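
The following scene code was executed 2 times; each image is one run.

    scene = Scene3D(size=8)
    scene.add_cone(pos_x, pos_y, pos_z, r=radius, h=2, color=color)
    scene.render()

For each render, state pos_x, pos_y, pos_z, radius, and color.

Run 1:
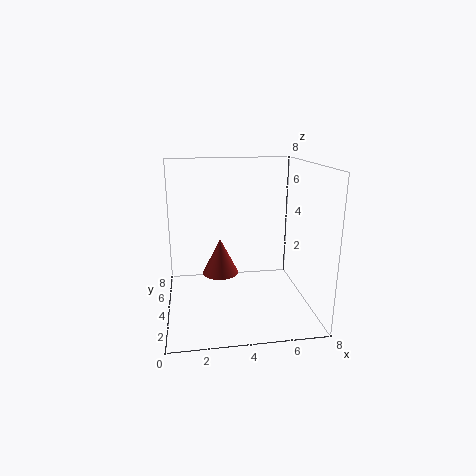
pos_x = 3
pos_y = 4
pos_z = 2
radius = 1
color = 'brown'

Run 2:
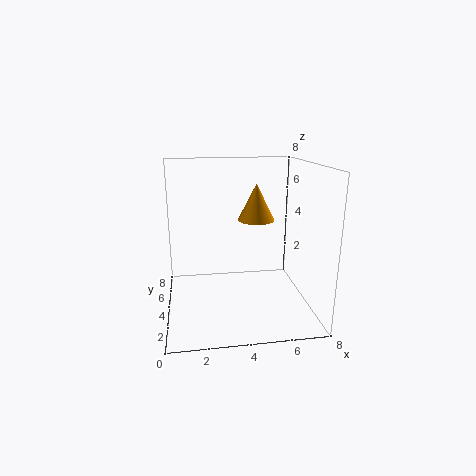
pos_x = 5
pos_y = 4
pos_z = 5
radius = 1
color = 'orange'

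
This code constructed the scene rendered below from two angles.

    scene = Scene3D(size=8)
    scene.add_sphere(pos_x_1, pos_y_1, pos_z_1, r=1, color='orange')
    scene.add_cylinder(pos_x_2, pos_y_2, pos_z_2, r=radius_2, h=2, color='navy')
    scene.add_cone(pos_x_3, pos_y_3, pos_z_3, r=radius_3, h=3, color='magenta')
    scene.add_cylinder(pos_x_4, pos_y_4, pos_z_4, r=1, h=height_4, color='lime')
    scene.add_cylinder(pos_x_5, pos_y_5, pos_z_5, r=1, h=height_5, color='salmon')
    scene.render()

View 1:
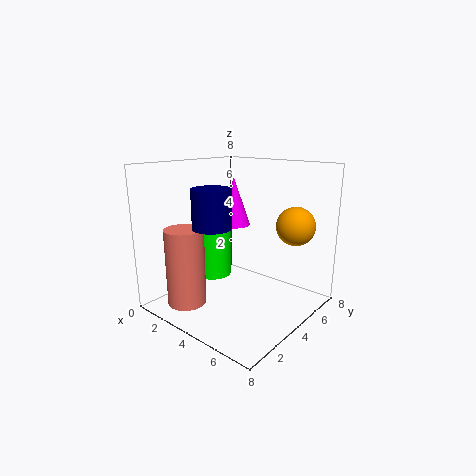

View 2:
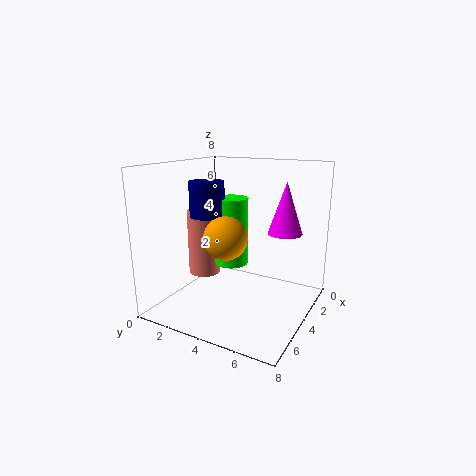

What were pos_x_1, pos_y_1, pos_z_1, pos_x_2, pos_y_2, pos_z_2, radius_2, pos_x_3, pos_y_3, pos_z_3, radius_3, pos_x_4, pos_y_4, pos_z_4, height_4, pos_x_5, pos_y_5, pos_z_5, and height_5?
pos_x_1 = 7, pos_y_1 = 5, pos_z_1 = 5, pos_x_2 = 4, pos_y_2 = 2, pos_z_2 = 5, radius_2 = 1, pos_x_3 = 2, pos_y_3 = 6, pos_z_3 = 4, radius_3 = 1, pos_x_4 = 3, pos_y_4 = 3, pos_z_4 = 2, height_4 = 4, pos_x_5 = 3, pos_y_5 = 1, pos_z_5 = 1, height_5 = 4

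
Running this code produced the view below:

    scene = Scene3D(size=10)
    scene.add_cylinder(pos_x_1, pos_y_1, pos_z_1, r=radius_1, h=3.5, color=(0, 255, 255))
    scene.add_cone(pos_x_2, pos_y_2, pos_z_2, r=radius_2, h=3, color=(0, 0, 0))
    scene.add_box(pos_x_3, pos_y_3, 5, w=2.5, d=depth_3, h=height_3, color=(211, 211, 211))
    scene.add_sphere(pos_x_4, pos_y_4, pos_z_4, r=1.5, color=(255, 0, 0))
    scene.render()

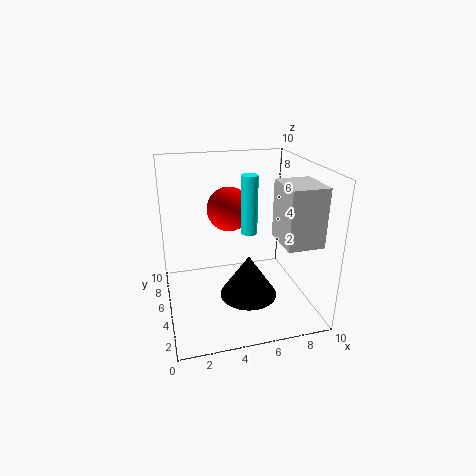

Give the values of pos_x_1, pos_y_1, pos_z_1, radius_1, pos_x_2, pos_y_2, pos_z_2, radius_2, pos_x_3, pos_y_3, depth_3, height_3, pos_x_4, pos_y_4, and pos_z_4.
pos_x_1 = 5
pos_y_1 = 2.5
pos_z_1 = 6.5
radius_1 = 0.5
pos_x_2 = 5.5
pos_y_2 = 4
pos_z_2 = 1
radius_2 = 2
pos_x_3 = 7.5
pos_y_3 = 2
depth_3 = 3
height_3 = 4
pos_x_4 = 4.5
pos_y_4 = 5.5
pos_z_4 = 7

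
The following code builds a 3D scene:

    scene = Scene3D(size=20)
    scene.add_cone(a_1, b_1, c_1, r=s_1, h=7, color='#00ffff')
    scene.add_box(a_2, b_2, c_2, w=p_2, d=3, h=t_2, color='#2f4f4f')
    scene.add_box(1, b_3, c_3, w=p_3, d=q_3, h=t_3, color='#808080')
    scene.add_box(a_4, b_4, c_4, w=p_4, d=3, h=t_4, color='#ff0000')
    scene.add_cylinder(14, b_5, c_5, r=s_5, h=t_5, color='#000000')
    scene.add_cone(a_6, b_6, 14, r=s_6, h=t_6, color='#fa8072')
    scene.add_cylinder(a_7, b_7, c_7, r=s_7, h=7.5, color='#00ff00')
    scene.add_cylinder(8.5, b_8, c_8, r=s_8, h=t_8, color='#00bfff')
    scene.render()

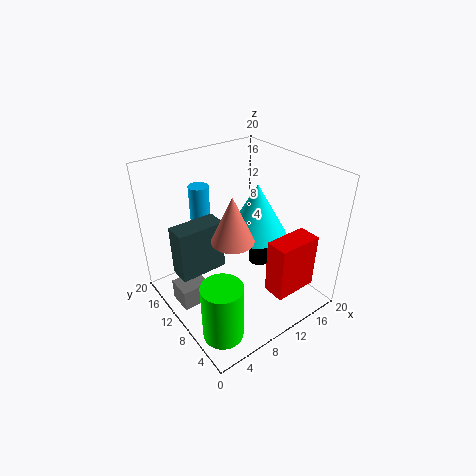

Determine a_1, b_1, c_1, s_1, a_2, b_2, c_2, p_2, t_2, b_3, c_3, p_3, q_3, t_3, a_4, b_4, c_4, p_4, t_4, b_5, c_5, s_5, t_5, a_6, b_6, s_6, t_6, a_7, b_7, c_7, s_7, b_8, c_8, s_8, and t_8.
a_1 = 12, b_1 = 8.5, c_1 = 11, s_1 = 4, a_2 = 1.5, b_2 = 10.5, c_2 = 6, p_2 = 6.5, t_2 = 7, b_3 = 10, c_3 = 1.5, p_3 = 4, q_3 = 3.5, t_3 = 3, a_4 = 10.5, b_4 = 1.5, c_4 = 4.5, p_4 = 6, t_4 = 7.5, b_5 = 10, c_5 = 4.5, s_5 = 1.5, t_5 = 3, a_6 = 5.5, b_6 = 5, s_6 = 2.5, t_6 = 5.5, a_7 = 2.5, b_7 = 3, c_7 = 2.5, s_7 = 2.5, b_8 = 17.5, c_8 = 5.5, s_8 = 1.5, t_8 = 10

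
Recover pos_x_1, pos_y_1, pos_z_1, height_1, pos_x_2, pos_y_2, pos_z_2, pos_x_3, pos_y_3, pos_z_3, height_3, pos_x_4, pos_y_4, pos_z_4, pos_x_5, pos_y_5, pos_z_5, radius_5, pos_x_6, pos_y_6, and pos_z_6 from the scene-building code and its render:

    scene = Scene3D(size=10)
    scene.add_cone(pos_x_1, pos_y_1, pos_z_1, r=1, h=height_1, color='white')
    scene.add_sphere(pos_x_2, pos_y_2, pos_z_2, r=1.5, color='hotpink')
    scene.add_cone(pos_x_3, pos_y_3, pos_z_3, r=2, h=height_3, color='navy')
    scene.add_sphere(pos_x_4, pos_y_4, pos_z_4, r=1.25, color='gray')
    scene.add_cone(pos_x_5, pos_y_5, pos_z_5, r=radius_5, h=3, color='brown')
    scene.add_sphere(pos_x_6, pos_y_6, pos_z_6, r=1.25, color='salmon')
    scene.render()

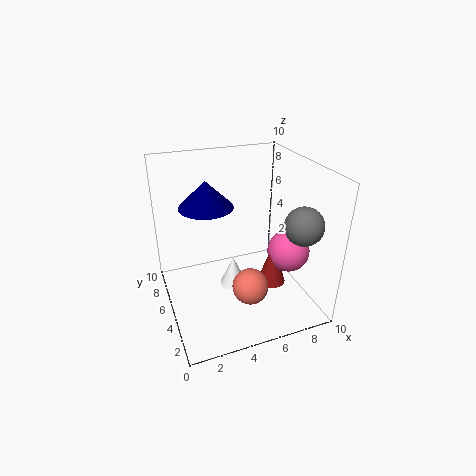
pos_x_1 = 5; pos_y_1 = 6; pos_z_1 = 0.5; height_1 = 2.25; pos_x_2 = 8.5; pos_y_2 = 4; pos_z_2 = 3.75; pos_x_3 = 3.5; pos_y_3 = 7.5; pos_z_3 = 6.5; height_3 = 2; pos_x_4 = 8.25; pos_y_4 = 2; pos_z_4 = 6.75; pos_x_5 = 7.25; pos_y_5 = 4; pos_z_5 = 1.5; radius_5 = 1; pos_x_6 = 5.25; pos_y_6 = 3.25; pos_z_6 = 2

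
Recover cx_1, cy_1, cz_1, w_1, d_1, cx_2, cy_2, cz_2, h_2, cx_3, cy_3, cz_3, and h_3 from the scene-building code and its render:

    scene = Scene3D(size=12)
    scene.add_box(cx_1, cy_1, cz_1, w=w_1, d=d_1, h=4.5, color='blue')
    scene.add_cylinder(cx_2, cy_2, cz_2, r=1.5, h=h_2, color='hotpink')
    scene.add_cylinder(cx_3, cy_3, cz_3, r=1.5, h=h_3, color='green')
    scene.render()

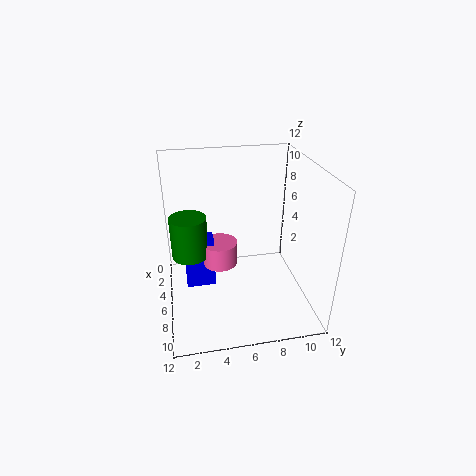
cx_1 = 4.5; cy_1 = 1.5; cz_1 = 1.5; w_1 = 1.5; d_1 = 2.5; cx_2 = 5.5; cy_2 = 4.5; cz_2 = 3.5; h_2 = 2; cx_3 = 5.5; cy_3 = 2; cz_3 = 4.5; h_3 = 3.5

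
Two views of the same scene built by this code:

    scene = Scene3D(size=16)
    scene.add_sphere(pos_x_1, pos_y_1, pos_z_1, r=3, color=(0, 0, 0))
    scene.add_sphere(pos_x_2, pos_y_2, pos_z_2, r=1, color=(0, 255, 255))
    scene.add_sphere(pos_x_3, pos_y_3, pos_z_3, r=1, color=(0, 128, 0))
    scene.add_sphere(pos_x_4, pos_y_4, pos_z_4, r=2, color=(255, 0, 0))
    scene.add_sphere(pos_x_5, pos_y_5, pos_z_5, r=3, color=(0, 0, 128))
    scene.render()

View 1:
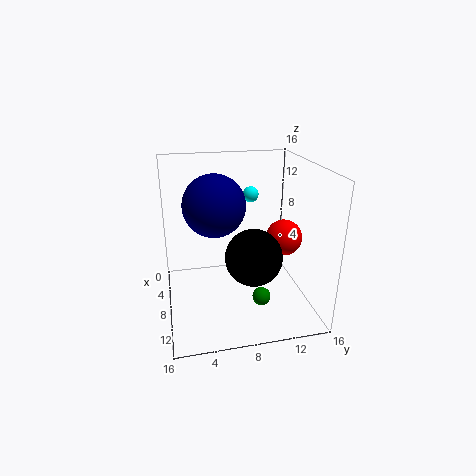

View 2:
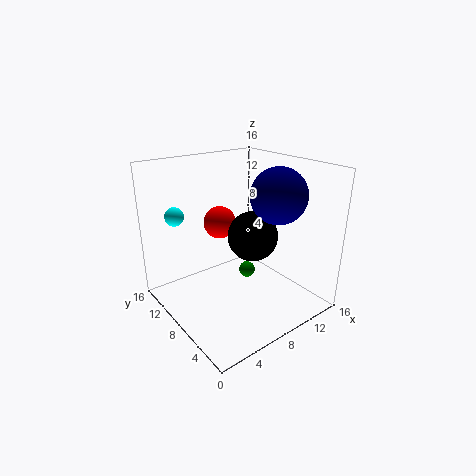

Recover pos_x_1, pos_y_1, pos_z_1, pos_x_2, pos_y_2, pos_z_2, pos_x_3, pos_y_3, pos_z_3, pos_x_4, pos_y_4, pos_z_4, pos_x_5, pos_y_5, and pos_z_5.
pos_x_1 = 11; pos_y_1 = 9; pos_z_1 = 7; pos_x_2 = 2; pos_y_2 = 11; pos_z_2 = 11; pos_x_3 = 11; pos_y_3 = 10; pos_z_3 = 2; pos_x_4 = 9; pos_y_4 = 13; pos_z_4 = 8; pos_x_5 = 11; pos_y_5 = 5; pos_z_5 = 13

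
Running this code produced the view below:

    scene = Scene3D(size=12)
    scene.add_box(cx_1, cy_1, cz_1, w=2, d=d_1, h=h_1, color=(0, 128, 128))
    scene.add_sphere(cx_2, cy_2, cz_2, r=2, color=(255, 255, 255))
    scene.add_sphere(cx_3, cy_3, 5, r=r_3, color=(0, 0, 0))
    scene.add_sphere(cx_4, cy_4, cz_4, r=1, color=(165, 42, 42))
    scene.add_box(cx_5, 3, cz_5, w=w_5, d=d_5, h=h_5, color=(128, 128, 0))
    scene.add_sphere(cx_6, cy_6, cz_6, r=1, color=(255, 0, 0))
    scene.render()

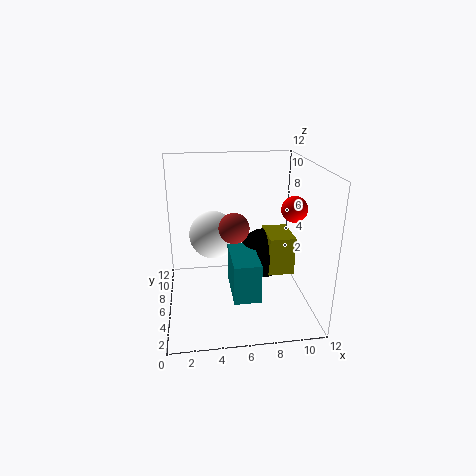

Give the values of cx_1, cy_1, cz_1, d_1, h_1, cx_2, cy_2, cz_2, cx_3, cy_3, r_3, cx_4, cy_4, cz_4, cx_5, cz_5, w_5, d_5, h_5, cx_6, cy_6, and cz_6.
cx_1 = 5; cy_1 = 1; cz_1 = 3; d_1 = 4; h_1 = 3; cx_2 = 4; cy_2 = 7; cz_2 = 6; cx_3 = 8; cy_3 = 5; r_3 = 2; cx_4 = 5; cy_4 = 1; cz_4 = 9; cx_5 = 8; cz_5 = 4; w_5 = 2; d_5 = 3; h_5 = 3; cx_6 = 10; cy_6 = 4; cz_6 = 9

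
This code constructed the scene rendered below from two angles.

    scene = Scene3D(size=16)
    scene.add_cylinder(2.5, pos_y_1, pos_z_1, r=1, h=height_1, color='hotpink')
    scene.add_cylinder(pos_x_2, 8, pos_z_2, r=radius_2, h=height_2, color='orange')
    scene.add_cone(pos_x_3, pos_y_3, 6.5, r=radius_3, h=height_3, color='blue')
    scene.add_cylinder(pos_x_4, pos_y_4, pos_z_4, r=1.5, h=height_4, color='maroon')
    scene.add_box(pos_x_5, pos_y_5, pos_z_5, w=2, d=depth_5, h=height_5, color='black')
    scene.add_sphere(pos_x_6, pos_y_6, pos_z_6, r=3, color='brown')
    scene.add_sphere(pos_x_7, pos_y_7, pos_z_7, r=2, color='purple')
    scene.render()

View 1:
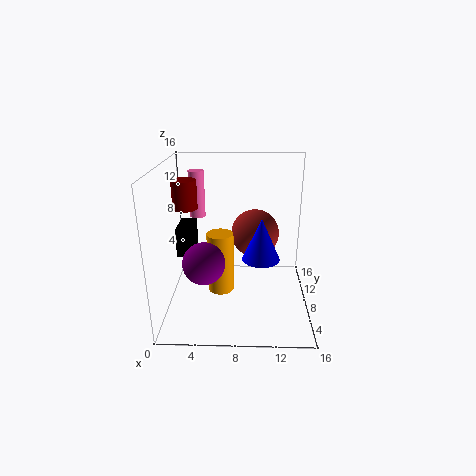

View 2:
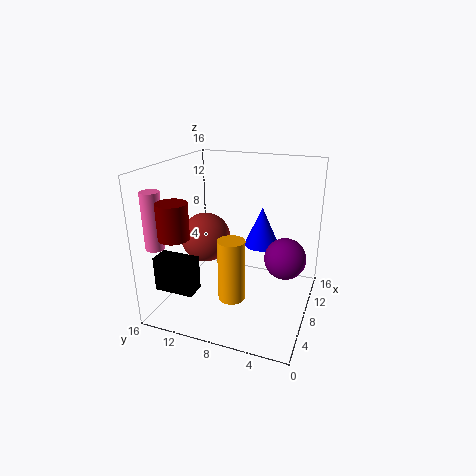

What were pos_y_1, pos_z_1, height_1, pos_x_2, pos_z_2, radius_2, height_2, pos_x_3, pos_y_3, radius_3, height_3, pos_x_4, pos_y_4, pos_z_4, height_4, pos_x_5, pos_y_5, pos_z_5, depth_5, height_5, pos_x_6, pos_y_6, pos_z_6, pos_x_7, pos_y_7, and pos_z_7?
pos_y_1 = 15; pos_z_1 = 8; height_1 = 6; pos_x_2 = 6; pos_z_2 = 1.5; radius_2 = 1.5; height_2 = 7; pos_x_3 = 10.5; pos_y_3 = 6; radius_3 = 2; height_3 = 4.5; pos_x_4 = 1.5; pos_y_4 = 12; pos_z_4 = 10; height_4 = 3.5; pos_x_5 = 0.5; pos_y_5 = 10; pos_z_5 = 4.5; depth_5 = 4; height_5 = 3.5; pos_x_6 = 10; pos_y_6 = 13; pos_z_6 = 6.5; pos_x_7 = 5; pos_y_7 = 2; pos_z_7 = 8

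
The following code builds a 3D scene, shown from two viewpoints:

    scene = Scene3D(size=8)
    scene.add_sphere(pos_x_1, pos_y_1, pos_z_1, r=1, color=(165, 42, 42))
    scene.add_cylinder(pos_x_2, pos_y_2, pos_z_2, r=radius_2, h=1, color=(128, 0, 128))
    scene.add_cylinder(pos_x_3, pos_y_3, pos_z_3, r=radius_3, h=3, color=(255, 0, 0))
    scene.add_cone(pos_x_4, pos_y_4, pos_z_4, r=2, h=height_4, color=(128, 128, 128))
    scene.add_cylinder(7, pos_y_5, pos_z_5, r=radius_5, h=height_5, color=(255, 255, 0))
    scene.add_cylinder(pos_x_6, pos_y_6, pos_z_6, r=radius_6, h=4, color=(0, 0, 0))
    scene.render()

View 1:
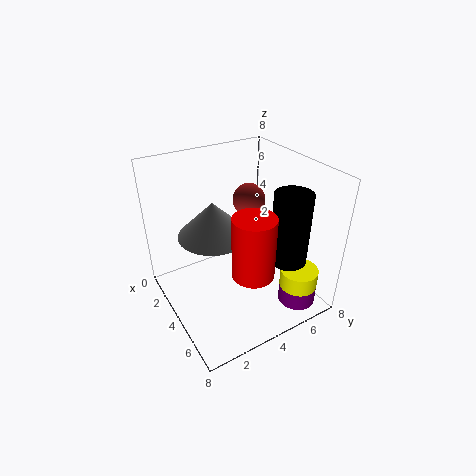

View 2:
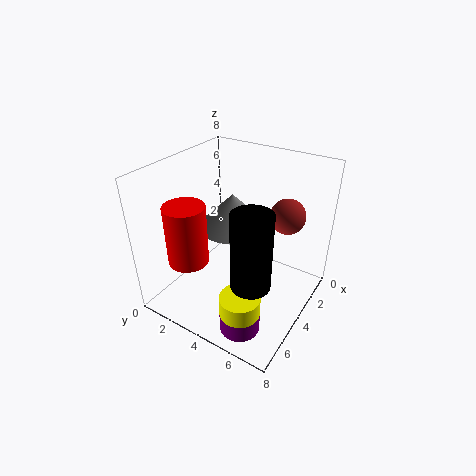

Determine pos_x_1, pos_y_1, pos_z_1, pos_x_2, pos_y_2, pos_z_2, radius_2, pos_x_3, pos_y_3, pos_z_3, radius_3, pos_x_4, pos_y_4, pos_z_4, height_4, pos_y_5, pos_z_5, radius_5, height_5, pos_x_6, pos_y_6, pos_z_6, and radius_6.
pos_x_1 = 2, pos_y_1 = 6, pos_z_1 = 5, pos_x_2 = 7, pos_y_2 = 6, pos_z_2 = 1, radius_2 = 1, pos_x_3 = 7, pos_y_3 = 3, pos_z_3 = 4, radius_3 = 1, pos_x_4 = 3, pos_y_4 = 3, pos_z_4 = 4, height_4 = 2, pos_y_5 = 6, pos_z_5 = 2, radius_5 = 1, height_5 = 1, pos_x_6 = 6, pos_y_6 = 6, pos_z_6 = 3, radius_6 = 1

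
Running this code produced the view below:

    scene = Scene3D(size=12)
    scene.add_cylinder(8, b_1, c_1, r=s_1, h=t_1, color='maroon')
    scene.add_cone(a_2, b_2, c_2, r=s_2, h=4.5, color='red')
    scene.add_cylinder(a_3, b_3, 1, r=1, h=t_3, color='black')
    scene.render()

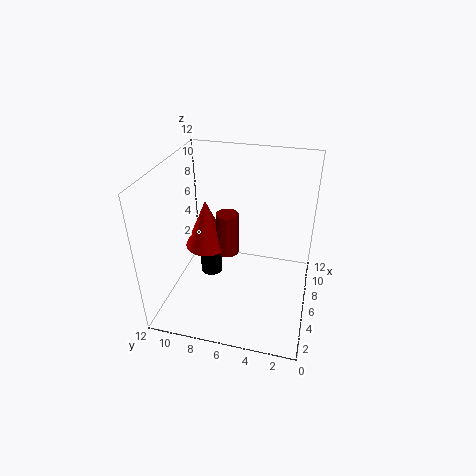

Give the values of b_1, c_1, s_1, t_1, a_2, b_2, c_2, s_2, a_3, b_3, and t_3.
b_1 = 7.5
c_1 = 3
s_1 = 1
t_1 = 4
a_2 = 8
b_2 = 9.5
c_2 = 3.5
s_2 = 2
a_3 = 7.5
b_3 = 9
t_3 = 3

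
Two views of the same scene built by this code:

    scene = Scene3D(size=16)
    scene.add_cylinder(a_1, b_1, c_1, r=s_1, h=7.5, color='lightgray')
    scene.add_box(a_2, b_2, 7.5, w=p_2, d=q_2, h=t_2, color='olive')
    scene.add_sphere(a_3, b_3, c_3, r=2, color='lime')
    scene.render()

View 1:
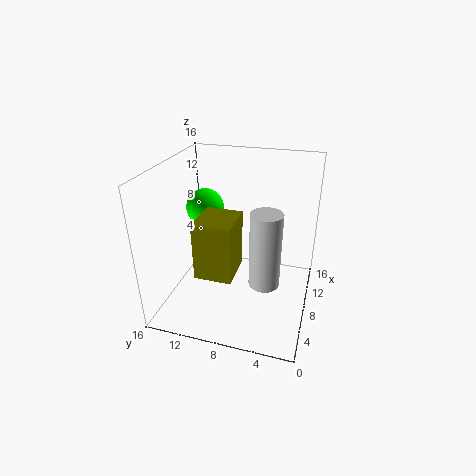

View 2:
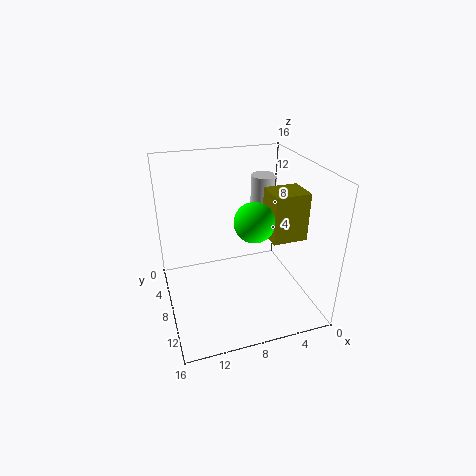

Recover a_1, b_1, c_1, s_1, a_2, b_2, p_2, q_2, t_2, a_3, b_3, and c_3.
a_1 = 3.5, b_1 = 4, c_1 = 6, s_1 = 1.5, a_2 = 0.5, b_2 = 6.5, p_2 = 4, q_2 = 3.5, t_2 = 5.5, a_3 = 7.5, b_3 = 11.5, c_3 = 11.5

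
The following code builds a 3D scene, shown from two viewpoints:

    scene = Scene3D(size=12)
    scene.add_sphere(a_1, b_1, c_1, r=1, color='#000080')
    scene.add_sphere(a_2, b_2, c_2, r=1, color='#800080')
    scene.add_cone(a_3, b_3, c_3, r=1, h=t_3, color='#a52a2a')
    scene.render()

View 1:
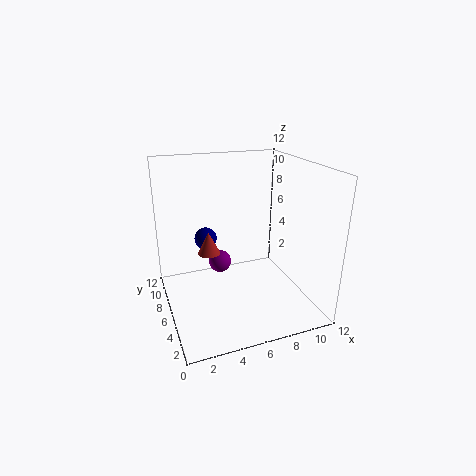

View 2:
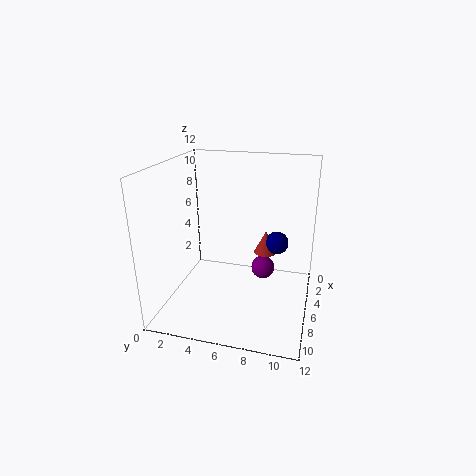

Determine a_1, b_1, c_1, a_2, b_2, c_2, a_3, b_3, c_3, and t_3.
a_1 = 4; b_1 = 9; c_1 = 5; a_2 = 5; b_2 = 8; c_2 = 3; a_3 = 4; b_3 = 8; c_3 = 4; t_3 = 2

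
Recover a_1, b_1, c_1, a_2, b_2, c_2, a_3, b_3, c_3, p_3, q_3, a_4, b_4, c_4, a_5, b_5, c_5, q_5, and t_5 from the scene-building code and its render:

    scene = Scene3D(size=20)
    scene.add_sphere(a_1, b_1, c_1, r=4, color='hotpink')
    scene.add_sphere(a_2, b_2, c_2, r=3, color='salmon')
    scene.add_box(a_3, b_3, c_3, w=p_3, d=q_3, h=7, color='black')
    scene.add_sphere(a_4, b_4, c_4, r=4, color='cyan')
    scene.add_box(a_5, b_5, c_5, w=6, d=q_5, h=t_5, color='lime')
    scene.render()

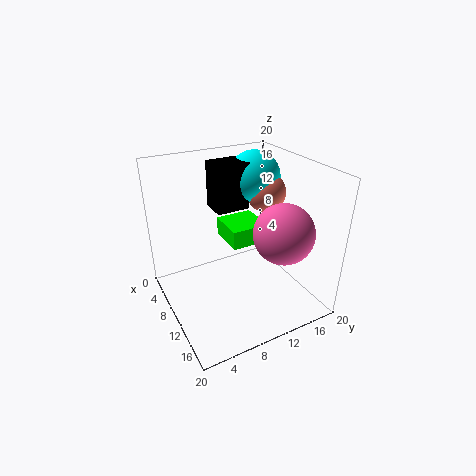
a_1 = 15
b_1 = 14
c_1 = 12
a_2 = 6
b_2 = 17
c_2 = 14
a_3 = 2
b_3 = 9
c_3 = 12
p_3 = 4
q_3 = 5
a_4 = 4
b_4 = 16
c_4 = 16
a_5 = 1
b_5 = 11
c_5 = 6
q_5 = 6
t_5 = 3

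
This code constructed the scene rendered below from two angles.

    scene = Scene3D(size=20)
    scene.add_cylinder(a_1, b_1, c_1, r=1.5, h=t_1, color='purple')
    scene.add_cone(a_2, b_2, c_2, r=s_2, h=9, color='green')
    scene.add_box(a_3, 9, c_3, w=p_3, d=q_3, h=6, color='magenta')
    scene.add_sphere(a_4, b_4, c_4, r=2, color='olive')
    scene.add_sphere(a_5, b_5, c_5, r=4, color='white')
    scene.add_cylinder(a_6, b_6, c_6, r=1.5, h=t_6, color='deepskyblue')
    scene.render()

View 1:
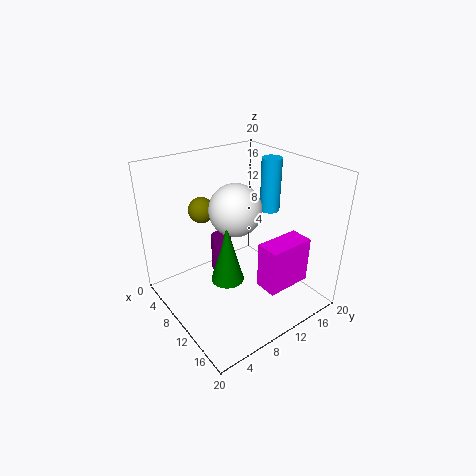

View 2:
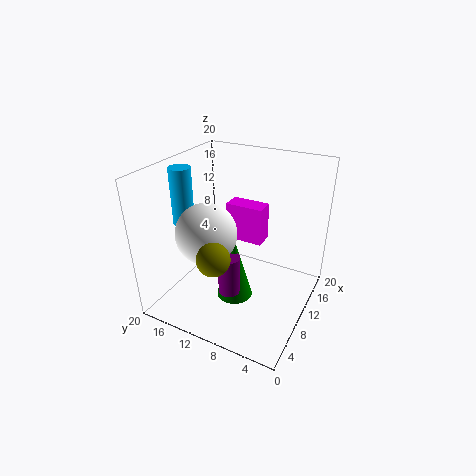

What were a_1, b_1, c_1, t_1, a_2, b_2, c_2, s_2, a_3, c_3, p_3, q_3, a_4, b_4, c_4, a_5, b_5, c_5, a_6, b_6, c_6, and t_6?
a_1 = 6.5; b_1 = 9.5; c_1 = 3.5; t_1 = 5.5; a_2 = 8; b_2 = 9.5; c_2 = 2; s_2 = 2.5; a_3 = 15.5; c_3 = 6; p_3 = 3; q_3 = 6; a_4 = 2; b_4 = 9; c_4 = 11.5; a_5 = 6; b_5 = 12.5; c_5 = 12; a_6 = 8; b_6 = 17.5; c_6 = 11.5; t_6 = 8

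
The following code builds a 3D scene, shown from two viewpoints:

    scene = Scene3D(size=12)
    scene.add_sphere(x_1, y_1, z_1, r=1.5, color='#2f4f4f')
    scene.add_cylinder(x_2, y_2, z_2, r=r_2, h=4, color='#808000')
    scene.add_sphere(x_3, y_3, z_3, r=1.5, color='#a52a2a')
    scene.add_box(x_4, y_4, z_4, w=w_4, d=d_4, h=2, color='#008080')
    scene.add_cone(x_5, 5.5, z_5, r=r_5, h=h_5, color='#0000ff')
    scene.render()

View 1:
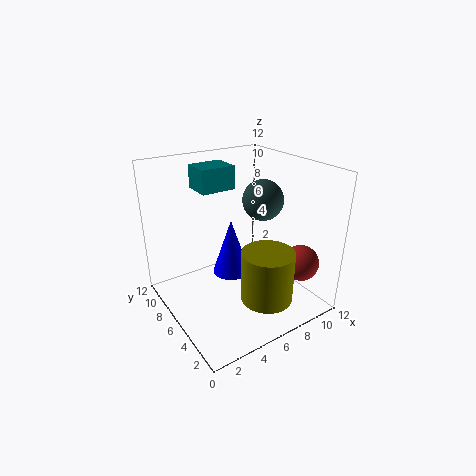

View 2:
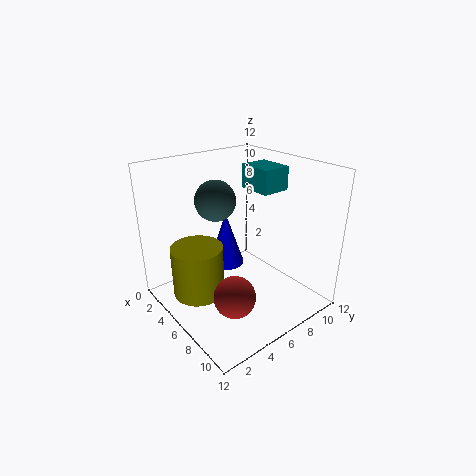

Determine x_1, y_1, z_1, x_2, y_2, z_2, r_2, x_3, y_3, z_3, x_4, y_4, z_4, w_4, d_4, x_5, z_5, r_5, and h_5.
x_1 = 6.5; y_1 = 3.5; z_1 = 10; x_2 = 6; y_2 = 2; z_2 = 2.5; r_2 = 2; x_3 = 10; y_3 = 2.5; z_3 = 4; x_4 = 4; y_4 = 8; z_4 = 9.5; w_4 = 3; d_4 = 2.5; x_5 = 5; z_5 = 3.5; r_5 = 1.5; h_5 = 4.5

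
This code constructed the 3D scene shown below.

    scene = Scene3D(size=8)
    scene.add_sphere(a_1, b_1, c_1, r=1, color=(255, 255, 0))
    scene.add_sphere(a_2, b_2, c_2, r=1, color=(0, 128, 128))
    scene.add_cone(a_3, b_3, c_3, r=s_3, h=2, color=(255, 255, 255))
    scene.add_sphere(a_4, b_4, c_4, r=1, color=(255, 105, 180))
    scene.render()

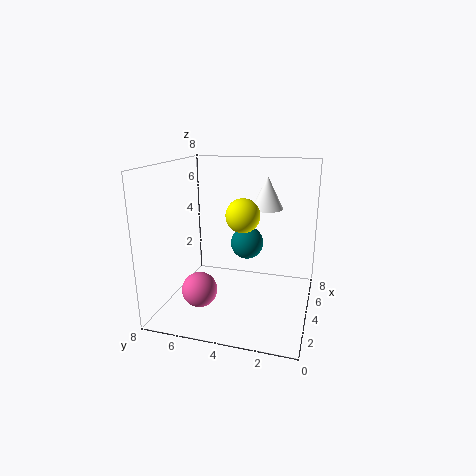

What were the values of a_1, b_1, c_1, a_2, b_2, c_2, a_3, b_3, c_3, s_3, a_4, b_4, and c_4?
a_1 = 5; b_1 = 4; c_1 = 5; a_2 = 6; b_2 = 4; c_2 = 3; a_3 = 7; b_3 = 3; c_3 = 5; s_3 = 1; a_4 = 3; b_4 = 6; c_4 = 1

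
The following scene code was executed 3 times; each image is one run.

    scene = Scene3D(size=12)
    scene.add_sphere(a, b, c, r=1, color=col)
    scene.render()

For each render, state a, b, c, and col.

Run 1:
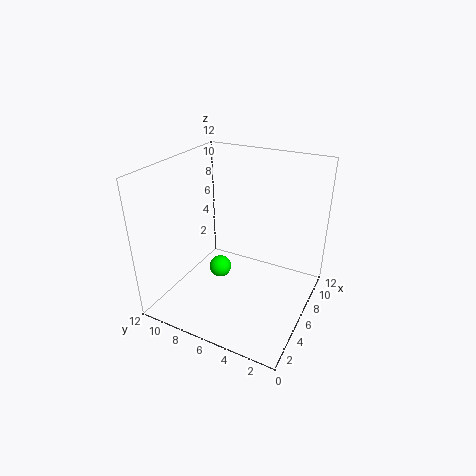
a = 6.75, b = 8.25, c = 2, col = 'lime'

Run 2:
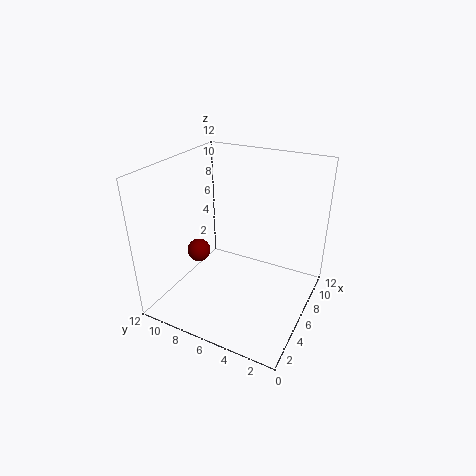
a = 5.25, b = 9.5, c = 4.25, col = 'maroon'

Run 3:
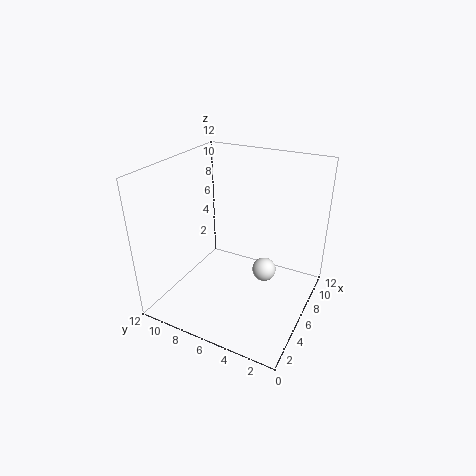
a = 6.5, b = 3.75, c = 3.25, col = 'white'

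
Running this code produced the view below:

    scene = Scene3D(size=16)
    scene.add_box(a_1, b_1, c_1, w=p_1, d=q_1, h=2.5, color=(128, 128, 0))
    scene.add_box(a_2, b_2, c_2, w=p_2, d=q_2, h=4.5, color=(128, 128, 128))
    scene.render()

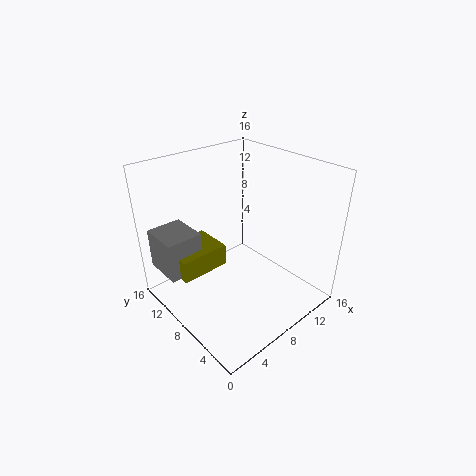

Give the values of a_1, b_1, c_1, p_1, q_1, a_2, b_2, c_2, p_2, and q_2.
a_1 = 1.5, b_1 = 9, c_1 = 4.5, p_1 = 5.5, q_1 = 4.5, a_2 = 0.5, b_2 = 10, c_2 = 4.5, p_2 = 4, q_2 = 4.5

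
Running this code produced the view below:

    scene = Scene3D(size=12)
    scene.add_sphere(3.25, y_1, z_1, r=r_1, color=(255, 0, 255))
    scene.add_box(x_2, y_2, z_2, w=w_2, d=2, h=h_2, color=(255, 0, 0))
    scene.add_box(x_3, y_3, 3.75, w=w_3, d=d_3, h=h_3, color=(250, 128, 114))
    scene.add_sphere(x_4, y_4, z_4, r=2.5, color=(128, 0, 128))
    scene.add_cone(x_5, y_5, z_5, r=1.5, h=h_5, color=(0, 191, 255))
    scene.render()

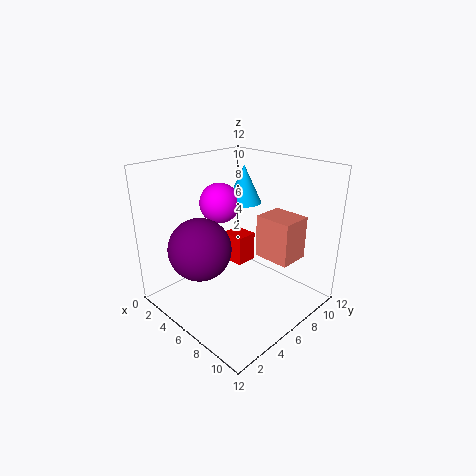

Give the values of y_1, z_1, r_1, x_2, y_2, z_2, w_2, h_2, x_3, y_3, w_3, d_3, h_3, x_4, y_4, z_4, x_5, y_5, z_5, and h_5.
y_1 = 6.5; z_1 = 8.25; r_1 = 1.75; x_2 = 2.25; y_2 = 7.75; z_2 = 2; w_2 = 2.25; h_2 = 2.75; x_3 = 6.25; y_3 = 8; w_3 = 3.25; d_3 = 2.75; h_3 = 3.75; x_4 = 5; y_4 = 2.75; z_4 = 5.75; x_5 = 4.5; y_5 = 8.25; z_5 = 8.25; h_5 = 3.25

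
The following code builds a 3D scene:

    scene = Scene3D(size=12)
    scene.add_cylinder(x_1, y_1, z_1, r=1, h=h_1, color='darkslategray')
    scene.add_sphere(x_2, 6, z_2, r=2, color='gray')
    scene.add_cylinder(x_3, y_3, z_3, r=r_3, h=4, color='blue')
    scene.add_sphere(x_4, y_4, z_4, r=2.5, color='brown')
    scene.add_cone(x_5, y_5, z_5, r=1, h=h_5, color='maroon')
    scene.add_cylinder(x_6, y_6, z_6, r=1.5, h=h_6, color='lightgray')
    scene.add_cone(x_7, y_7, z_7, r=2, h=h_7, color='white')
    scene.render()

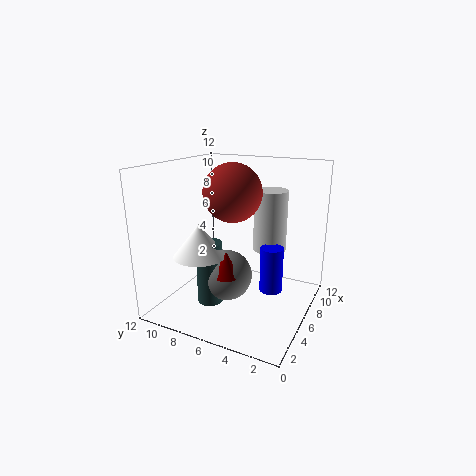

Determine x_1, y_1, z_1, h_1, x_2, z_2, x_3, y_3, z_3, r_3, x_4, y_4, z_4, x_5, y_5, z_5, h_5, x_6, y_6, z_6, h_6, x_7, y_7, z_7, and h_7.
x_1 = 3
y_1 = 7
z_1 = 1.5
h_1 = 5
x_2 = 4
z_2 = 3.5
x_3 = 7.5
y_3 = 3.5
z_3 = 1
r_3 = 1
x_4 = 7
y_4 = 7
z_4 = 9.5
x_5 = 3
y_5 = 5.5
z_5 = 4
h_5 = 2
x_6 = 9.5
y_6 = 4.5
z_6 = 4
h_6 = 5.5
x_7 = 2.5
y_7 = 7.5
z_7 = 5.5
h_7 = 2.5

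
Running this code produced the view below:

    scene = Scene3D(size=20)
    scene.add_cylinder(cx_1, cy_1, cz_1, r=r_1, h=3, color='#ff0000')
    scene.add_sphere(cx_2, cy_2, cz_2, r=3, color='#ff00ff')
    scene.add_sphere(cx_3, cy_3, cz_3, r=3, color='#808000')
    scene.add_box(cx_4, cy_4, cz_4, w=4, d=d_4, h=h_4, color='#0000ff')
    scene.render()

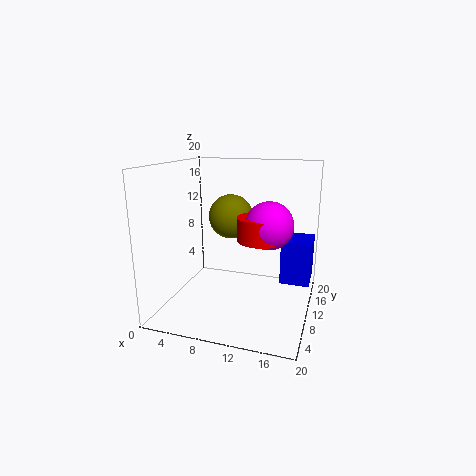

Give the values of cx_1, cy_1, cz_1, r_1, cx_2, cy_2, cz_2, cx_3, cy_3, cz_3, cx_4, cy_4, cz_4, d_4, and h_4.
cx_1 = 14, cy_1 = 7, cz_1 = 11, r_1 = 3, cx_2 = 15, cy_2 = 7, cz_2 = 13, cx_3 = 9, cy_3 = 10, cz_3 = 13, cx_4 = 16, cy_4 = 10, cz_4 = 4, d_4 = 5, h_4 = 6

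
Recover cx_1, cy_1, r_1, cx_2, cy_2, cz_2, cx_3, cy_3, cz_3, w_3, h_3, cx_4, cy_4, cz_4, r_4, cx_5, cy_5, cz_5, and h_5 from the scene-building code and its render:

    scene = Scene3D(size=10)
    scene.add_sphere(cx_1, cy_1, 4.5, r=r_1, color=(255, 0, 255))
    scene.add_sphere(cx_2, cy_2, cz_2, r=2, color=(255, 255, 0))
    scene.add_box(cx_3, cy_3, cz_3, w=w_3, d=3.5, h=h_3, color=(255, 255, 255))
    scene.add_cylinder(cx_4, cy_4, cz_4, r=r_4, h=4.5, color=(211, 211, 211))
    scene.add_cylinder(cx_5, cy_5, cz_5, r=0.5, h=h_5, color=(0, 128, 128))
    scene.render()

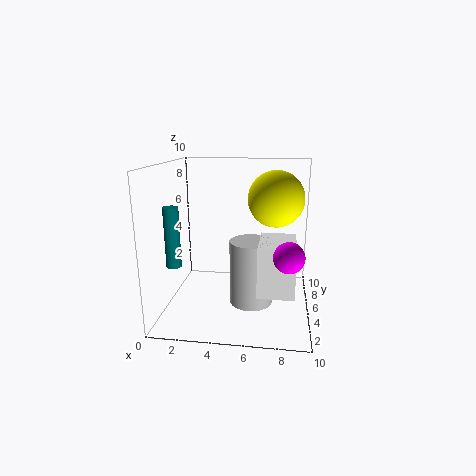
cx_1 = 8.5; cy_1 = 3; r_1 = 1; cx_2 = 7.5; cy_2 = 6.5; cz_2 = 7.5; cx_3 = 6.5; cy_3 = 3; cz_3 = 1.5; w_3 = 2.5; h_3 = 3.5; cx_4 = 6; cy_4 = 4.5; cz_4 = 0.5; r_4 = 1.5; cx_5 = 1; cy_5 = 3; cz_5 = 3.5; h_5 = 4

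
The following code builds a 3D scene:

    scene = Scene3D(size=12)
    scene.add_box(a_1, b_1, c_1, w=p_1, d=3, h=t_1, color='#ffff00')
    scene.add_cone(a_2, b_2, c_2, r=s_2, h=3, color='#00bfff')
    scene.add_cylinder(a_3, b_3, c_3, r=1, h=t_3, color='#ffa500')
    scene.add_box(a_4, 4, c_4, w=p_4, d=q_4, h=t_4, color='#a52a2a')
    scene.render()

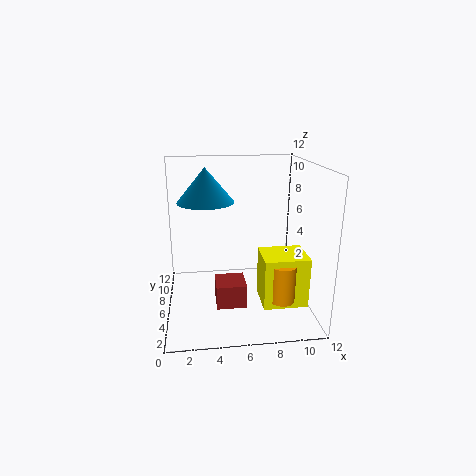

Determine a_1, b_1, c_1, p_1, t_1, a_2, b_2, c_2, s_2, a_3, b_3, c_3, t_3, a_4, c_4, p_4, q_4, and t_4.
a_1 = 7.5; b_1 = 2; c_1 = 1.5; p_1 = 3.5; t_1 = 4; a_2 = 3.5; b_2 = 8.5; c_2 = 8.5; s_2 = 2.5; a_3 = 9; b_3 = 2.5; c_3 = 2; t_3 = 3; a_4 = 4; c_4 = 0.5; p_4 = 2.5; q_4 = 2.5; t_4 = 2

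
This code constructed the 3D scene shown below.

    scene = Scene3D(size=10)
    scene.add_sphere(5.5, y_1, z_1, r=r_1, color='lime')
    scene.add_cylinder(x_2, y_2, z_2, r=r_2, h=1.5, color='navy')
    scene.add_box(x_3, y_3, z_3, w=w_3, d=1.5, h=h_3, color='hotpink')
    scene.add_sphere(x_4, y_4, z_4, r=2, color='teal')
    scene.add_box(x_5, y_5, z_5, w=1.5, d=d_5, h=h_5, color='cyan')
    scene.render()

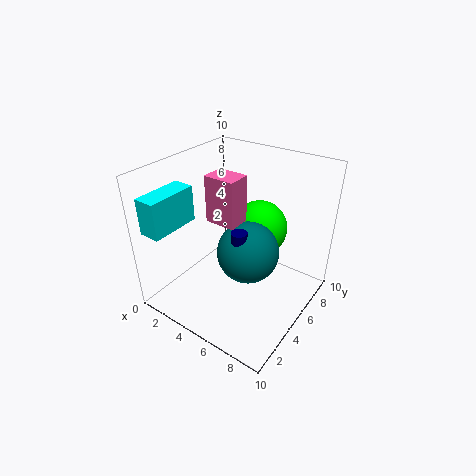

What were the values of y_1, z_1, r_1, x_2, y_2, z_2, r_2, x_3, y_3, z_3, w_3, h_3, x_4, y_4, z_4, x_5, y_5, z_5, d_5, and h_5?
y_1 = 7
z_1 = 5
r_1 = 2
x_2 = 6.5
y_2 = 3
z_2 = 5.5
r_2 = 0.5
x_3 = 4
y_3 = 3
z_3 = 7
w_3 = 2
h_3 = 3
x_4 = 6.5
y_4 = 4
z_4 = 5
x_5 = 0.5
y_5 = 0.5
z_5 = 6
d_5 = 3.5
h_5 = 2.5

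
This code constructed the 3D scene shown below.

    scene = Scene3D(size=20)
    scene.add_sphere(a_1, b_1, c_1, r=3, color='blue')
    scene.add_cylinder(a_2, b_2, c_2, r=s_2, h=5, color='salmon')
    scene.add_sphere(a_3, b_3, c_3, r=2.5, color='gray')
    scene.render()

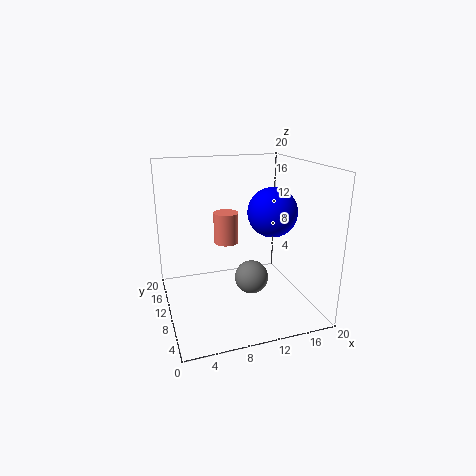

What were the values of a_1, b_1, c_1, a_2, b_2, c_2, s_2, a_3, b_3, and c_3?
a_1 = 12.5, b_1 = 4.5, c_1 = 15, a_2 = 10.5, b_2 = 17.5, c_2 = 6.5, s_2 = 2, a_3 = 12.5, b_3 = 11, c_3 = 3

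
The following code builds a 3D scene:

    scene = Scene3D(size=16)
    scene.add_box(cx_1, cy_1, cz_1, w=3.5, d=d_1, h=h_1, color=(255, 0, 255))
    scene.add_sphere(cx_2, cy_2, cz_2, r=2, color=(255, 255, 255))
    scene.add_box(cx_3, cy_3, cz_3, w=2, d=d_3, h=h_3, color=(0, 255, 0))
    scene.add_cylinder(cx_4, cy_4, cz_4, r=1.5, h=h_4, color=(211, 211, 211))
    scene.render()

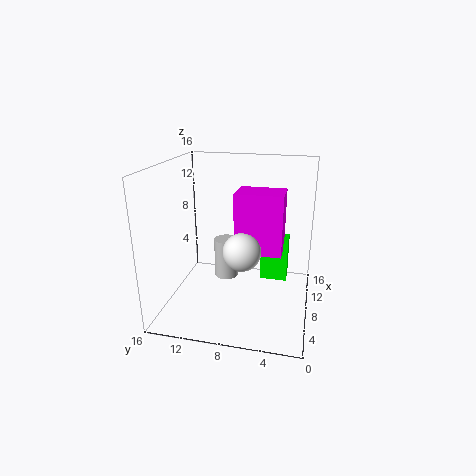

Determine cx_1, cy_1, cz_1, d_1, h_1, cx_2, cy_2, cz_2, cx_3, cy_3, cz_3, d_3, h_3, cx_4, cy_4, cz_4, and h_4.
cx_1 = 6
cy_1 = 3
cz_1 = 7
d_1 = 5
h_1 = 6.5
cx_2 = 5.5
cy_2 = 7
cz_2 = 7.5
cx_3 = 8.5
cy_3 = 2.5
cz_3 = 3
d_3 = 3
h_3 = 5
cx_4 = 12
cy_4 = 10.5
cz_4 = 1
h_4 = 5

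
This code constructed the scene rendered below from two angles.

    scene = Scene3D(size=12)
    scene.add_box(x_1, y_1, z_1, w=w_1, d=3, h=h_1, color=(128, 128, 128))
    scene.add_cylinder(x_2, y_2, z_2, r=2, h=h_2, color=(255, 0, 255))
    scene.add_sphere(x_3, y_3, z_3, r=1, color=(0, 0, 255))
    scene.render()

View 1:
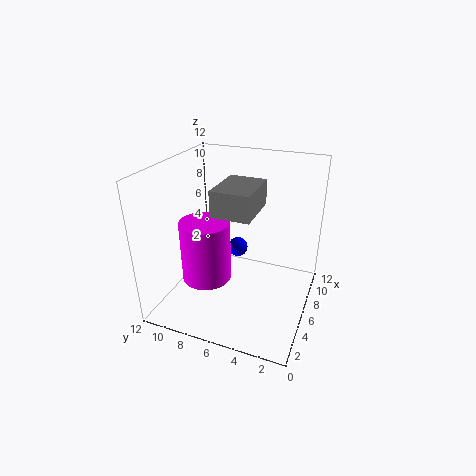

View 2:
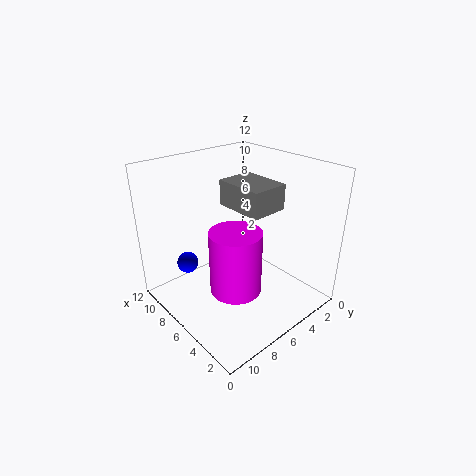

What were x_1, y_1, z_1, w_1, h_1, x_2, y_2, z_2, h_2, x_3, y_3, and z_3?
x_1 = 3
y_1 = 4
z_1 = 9
w_1 = 4
h_1 = 2
x_2 = 4
y_2 = 8
z_2 = 3
h_2 = 5
x_3 = 11
y_3 = 8
z_3 = 2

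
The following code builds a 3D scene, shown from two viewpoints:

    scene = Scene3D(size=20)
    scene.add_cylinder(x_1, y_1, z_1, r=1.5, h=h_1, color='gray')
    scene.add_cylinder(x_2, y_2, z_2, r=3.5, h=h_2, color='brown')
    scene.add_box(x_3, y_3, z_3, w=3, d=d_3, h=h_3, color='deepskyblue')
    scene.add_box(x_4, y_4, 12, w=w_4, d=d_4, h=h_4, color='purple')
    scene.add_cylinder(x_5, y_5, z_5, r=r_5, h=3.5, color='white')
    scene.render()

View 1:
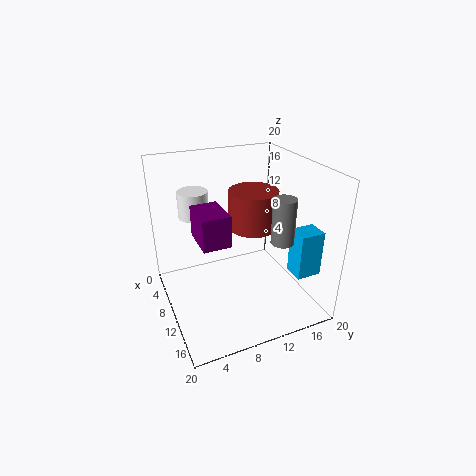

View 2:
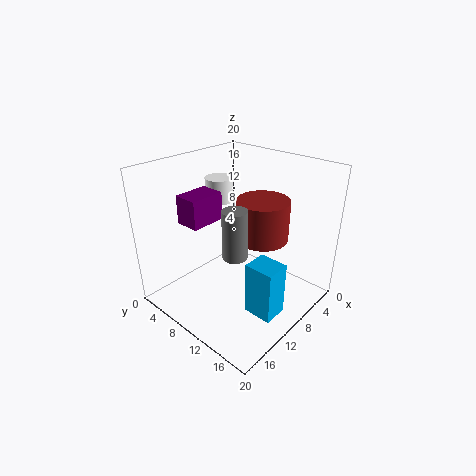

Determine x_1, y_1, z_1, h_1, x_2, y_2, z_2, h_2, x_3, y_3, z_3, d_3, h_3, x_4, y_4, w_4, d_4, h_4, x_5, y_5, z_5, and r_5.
x_1 = 15, y_1 = 14, z_1 = 11, h_1 = 6, x_2 = 8.5, y_2 = 13, z_2 = 10.5, h_2 = 5.5, x_3 = 13, y_3 = 16.5, z_3 = 5, d_3 = 3.5, h_3 = 6.5, x_4 = 10, y_4 = 3.5, w_4 = 5, d_4 = 3.5, h_4 = 4, x_5 = 8, y_5 = 4.5, z_5 = 13.5, r_5 = 2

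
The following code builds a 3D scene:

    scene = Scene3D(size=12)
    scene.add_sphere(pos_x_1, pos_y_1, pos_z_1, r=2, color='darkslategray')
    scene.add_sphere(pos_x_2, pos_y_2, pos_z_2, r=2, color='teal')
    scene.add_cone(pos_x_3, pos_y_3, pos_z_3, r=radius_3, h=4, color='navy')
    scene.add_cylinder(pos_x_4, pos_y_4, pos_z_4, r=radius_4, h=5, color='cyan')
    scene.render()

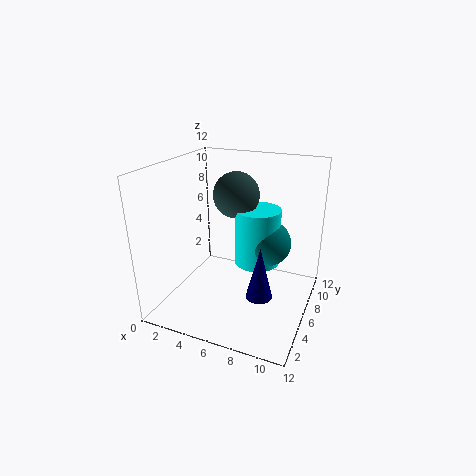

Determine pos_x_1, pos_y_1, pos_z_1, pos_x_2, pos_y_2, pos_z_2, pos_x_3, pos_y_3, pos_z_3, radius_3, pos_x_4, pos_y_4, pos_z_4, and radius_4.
pos_x_1 = 5
pos_y_1 = 8
pos_z_1 = 9
pos_x_2 = 8
pos_y_2 = 8
pos_z_2 = 5
pos_x_3 = 9
pos_y_3 = 3
pos_z_3 = 3
radius_3 = 1
pos_x_4 = 7
pos_y_4 = 8
pos_z_4 = 3
radius_4 = 2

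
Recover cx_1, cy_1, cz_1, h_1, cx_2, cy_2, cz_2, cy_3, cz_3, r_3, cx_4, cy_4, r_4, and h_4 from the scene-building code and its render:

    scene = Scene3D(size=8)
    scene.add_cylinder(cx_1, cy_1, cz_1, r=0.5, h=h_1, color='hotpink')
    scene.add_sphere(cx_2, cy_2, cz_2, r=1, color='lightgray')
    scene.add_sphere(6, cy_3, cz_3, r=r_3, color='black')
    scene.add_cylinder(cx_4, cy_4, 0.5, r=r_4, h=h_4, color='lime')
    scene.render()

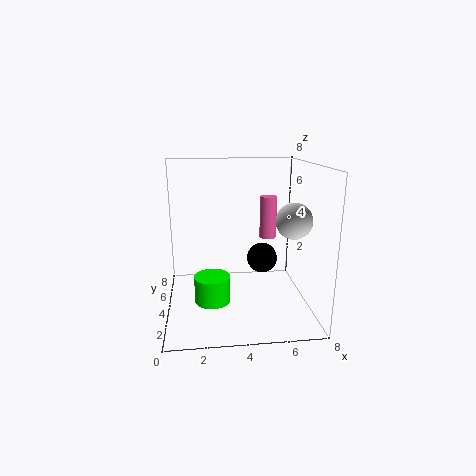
cx_1 = 6, cy_1 = 5.5, cz_1 = 3.5, h_1 = 2.5, cx_2 = 7, cy_2 = 3.5, cz_2 = 5, cy_3 = 7, cz_3 = 1.5, r_3 = 1, cx_4 = 2.5, cy_4 = 3.5, r_4 = 1, h_4 = 1.5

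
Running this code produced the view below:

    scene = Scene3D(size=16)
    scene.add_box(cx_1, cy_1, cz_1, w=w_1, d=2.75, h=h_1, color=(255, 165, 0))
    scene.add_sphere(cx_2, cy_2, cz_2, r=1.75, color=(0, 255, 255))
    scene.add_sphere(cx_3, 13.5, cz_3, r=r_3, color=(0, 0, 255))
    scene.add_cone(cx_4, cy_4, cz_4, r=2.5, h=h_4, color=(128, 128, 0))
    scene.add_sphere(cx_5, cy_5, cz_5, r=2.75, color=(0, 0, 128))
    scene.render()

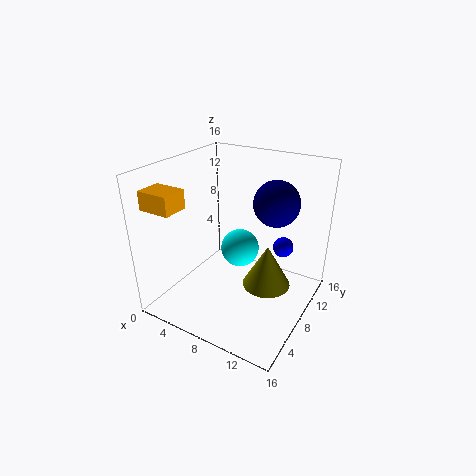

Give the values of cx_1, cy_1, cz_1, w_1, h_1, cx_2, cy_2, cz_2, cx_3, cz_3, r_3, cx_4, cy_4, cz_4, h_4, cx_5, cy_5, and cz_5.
cx_1 = 0.75, cy_1 = 1.25, cz_1 = 12.25, w_1 = 3.5, h_1 = 2, cx_2 = 10.75, cy_2 = 3.75, cz_2 = 9.75, cx_3 = 11.25, cz_3 = 5, r_3 = 1.25, cx_4 = 12.25, cy_4 = 6.75, cz_4 = 4.25, h_4 = 4.5, cx_5 = 10.25, cy_5 = 13, cz_5 = 10.75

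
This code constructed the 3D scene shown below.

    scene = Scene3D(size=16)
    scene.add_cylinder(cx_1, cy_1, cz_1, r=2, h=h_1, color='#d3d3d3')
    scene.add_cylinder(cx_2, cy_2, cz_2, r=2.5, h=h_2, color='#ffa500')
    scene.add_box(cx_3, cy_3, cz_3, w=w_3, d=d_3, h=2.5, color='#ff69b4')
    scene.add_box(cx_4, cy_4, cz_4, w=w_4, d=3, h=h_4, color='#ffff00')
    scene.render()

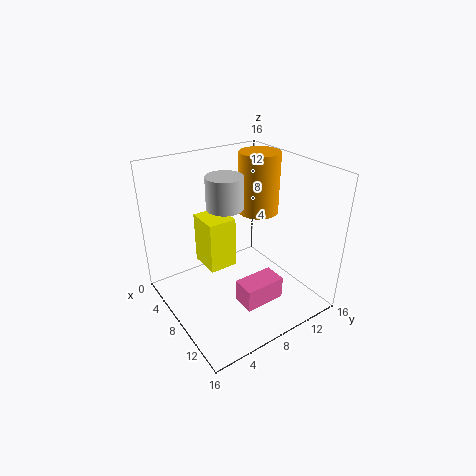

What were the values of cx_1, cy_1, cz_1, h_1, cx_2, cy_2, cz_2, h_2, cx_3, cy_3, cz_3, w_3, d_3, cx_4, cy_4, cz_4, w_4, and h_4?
cx_1 = 7; cy_1 = 7; cz_1 = 11.5; h_1 = 3.5; cx_2 = 4.5; cy_2 = 13.5; cz_2 = 8.5; h_2 = 7.5; cx_3 = 10.5; cy_3 = 6; cz_3 = 2; w_3 = 2.5; d_3 = 4.5; cx_4 = 5.5; cy_4 = 4; cz_4 = 5.5; w_4 = 3.5; h_4 = 5.5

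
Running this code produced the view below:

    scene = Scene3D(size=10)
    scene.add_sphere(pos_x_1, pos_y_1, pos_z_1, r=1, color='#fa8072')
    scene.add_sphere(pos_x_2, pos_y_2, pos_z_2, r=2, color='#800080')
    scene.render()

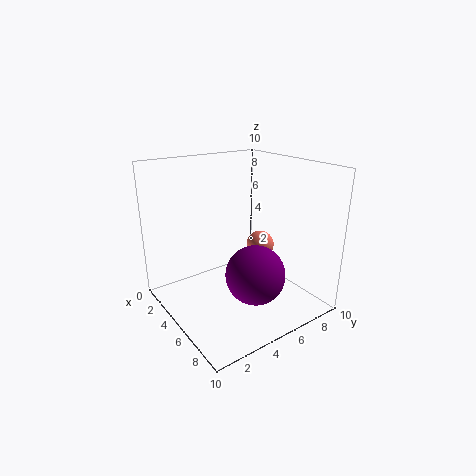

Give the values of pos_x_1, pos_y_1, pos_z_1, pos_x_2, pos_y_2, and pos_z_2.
pos_x_1 = 5
pos_y_1 = 7
pos_z_1 = 4
pos_x_2 = 7
pos_y_2 = 5
pos_z_2 = 3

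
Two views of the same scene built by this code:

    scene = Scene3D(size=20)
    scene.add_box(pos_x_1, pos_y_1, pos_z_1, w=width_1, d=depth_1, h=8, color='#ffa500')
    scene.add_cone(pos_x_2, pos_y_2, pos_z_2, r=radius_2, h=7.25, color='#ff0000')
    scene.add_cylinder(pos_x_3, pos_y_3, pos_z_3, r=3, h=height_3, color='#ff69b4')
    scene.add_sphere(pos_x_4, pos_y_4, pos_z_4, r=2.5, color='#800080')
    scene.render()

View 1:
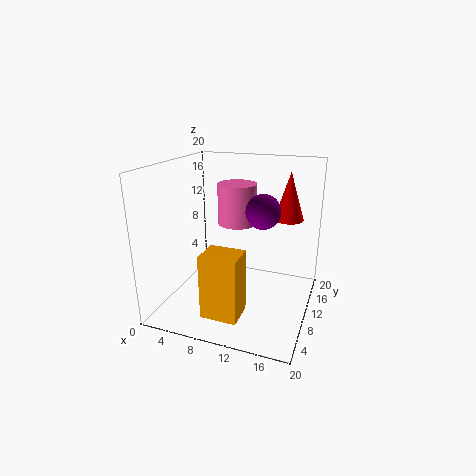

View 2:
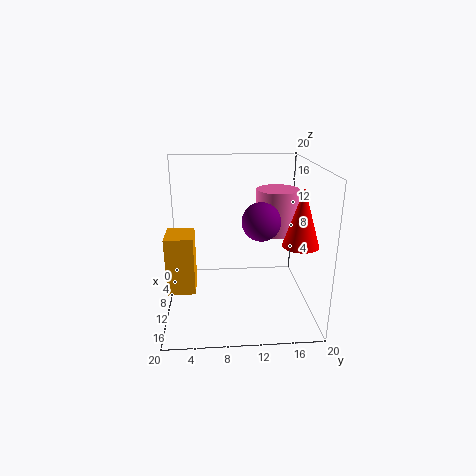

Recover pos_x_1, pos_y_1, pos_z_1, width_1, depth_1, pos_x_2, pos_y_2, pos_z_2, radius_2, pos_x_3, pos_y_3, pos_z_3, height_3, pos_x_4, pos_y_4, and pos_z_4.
pos_x_1 = 8.75, pos_y_1 = 0.25, pos_z_1 = 3.25, width_1 = 4.5, depth_1 = 3.75, pos_x_2 = 15.5, pos_y_2 = 17.25, pos_z_2 = 11, radius_2 = 2.25, pos_x_3 = 7.75, pos_y_3 = 15.75, pos_z_3 = 10, height_3 = 6.25, pos_x_4 = 12.75, pos_y_4 = 12.75, pos_z_4 = 13.25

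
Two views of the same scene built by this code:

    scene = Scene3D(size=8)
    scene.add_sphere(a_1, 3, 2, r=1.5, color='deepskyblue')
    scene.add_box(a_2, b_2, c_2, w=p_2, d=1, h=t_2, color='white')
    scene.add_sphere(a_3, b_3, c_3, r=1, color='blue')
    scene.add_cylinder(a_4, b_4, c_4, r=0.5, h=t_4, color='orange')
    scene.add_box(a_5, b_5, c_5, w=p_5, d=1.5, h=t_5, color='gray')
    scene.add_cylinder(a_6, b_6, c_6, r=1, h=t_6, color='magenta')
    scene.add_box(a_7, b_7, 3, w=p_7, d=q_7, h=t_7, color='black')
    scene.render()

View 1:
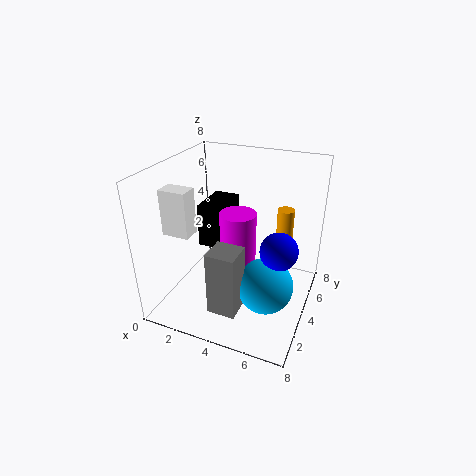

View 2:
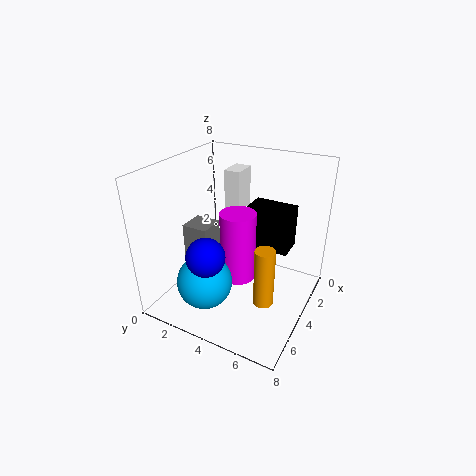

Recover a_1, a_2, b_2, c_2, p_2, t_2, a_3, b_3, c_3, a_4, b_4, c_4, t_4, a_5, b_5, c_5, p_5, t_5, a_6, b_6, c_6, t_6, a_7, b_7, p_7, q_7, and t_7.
a_1 = 6
a_2 = 0.5
b_2 = 2
c_2 = 4.5
p_2 = 1.5
t_2 = 2.5
a_3 = 6.5
b_3 = 3.5
c_3 = 4
a_4 = 6
b_4 = 6.5
c_4 = 2
t_4 = 3
a_5 = 3.5
b_5 = 1
c_5 = 1
p_5 = 1.5
t_5 = 3.5
a_6 = 4
b_6 = 4
c_6 = 1.5
t_6 = 4
a_7 = 1.5
b_7 = 4
p_7 = 1.5
q_7 = 2.5
t_7 = 2.5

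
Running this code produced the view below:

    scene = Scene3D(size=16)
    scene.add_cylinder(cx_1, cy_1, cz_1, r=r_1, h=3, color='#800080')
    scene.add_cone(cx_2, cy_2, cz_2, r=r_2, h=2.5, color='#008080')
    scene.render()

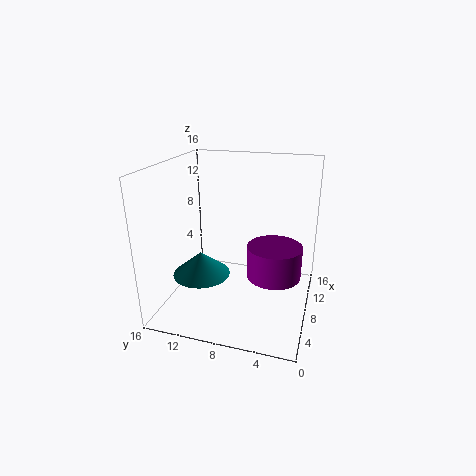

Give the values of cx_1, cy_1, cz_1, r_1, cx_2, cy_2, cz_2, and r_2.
cx_1 = 3
cy_1 = 3
cz_1 = 7
r_1 = 2.5
cx_2 = 4.5
cy_2 = 11
cz_2 = 5
r_2 = 3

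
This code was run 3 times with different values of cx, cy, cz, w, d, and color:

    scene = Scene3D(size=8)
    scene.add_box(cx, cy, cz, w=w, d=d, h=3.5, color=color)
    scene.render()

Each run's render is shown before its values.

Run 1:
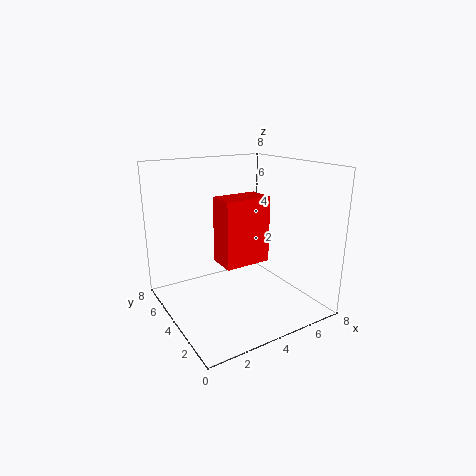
cx = 2.5
cy = 2.5
cz = 3
w = 2.5
d = 1.5
color = 'red'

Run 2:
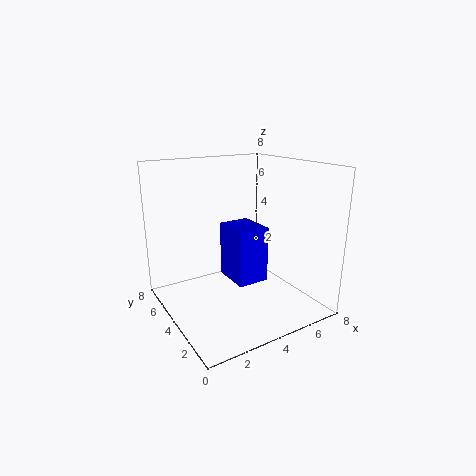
cx = 4.5
cy = 4.5
cz = 0.5
w = 2
d = 2.5
color = 'blue'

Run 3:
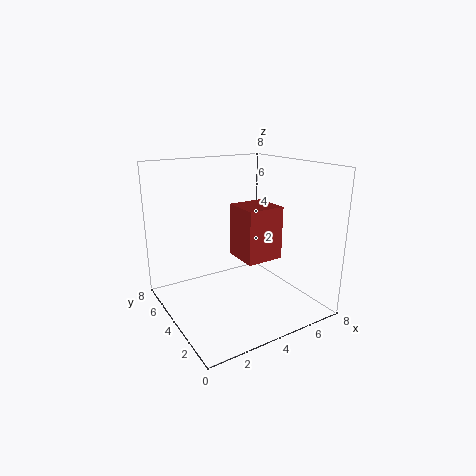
cx = 5.5
cy = 5
cz = 1.5
w = 2.5
d = 2.5
color = 'brown'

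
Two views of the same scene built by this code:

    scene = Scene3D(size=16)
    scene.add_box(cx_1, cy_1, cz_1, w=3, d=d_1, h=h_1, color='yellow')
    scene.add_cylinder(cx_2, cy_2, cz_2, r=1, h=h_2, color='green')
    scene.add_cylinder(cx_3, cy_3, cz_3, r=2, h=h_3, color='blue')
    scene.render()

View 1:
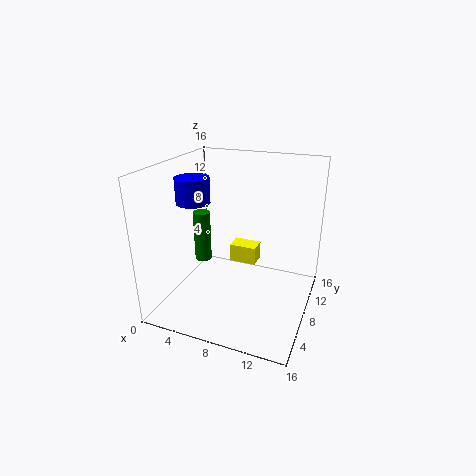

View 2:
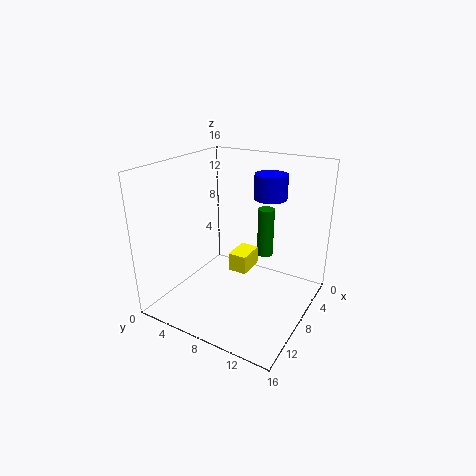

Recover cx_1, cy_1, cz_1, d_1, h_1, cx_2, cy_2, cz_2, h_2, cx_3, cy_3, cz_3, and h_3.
cx_1 = 7
cy_1 = 8
cz_1 = 5
d_1 = 2
h_1 = 2
cx_2 = 3
cy_2 = 9
cz_2 = 4
h_2 = 6
cx_3 = 2
cy_3 = 9
cz_3 = 11
h_3 = 3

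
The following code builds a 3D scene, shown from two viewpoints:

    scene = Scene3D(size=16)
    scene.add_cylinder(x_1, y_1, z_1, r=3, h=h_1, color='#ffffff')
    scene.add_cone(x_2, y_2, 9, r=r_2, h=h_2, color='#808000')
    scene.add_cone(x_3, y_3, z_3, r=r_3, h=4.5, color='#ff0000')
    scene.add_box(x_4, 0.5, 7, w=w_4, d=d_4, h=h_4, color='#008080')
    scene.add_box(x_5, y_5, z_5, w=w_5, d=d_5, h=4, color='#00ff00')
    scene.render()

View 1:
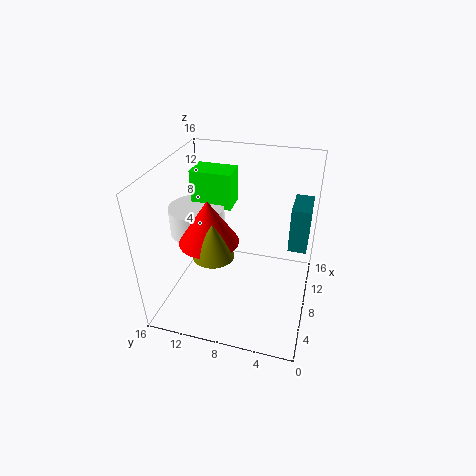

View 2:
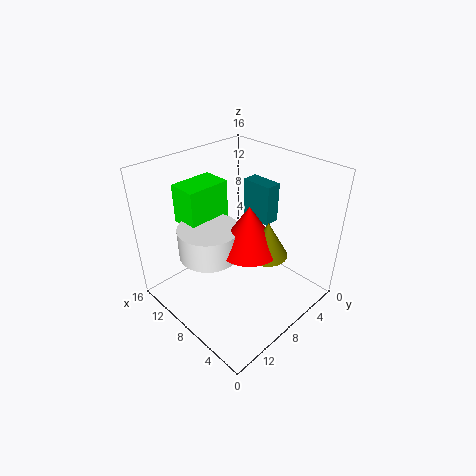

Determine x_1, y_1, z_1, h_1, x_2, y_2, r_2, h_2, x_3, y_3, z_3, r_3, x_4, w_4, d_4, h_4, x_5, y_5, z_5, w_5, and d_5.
x_1 = 7.5; y_1 = 12.5; z_1 = 8.5; h_1 = 3; x_2 = 3; y_2 = 9; r_2 = 2; h_2 = 3.5; x_3 = 4.5; y_3 = 10; z_3 = 9.5; r_3 = 3; x_4 = 8.5; w_4 = 4; d_4 = 2; h_4 = 5; x_5 = 8.5; y_5 = 9; z_5 = 11; w_5 = 3; d_5 = 4.5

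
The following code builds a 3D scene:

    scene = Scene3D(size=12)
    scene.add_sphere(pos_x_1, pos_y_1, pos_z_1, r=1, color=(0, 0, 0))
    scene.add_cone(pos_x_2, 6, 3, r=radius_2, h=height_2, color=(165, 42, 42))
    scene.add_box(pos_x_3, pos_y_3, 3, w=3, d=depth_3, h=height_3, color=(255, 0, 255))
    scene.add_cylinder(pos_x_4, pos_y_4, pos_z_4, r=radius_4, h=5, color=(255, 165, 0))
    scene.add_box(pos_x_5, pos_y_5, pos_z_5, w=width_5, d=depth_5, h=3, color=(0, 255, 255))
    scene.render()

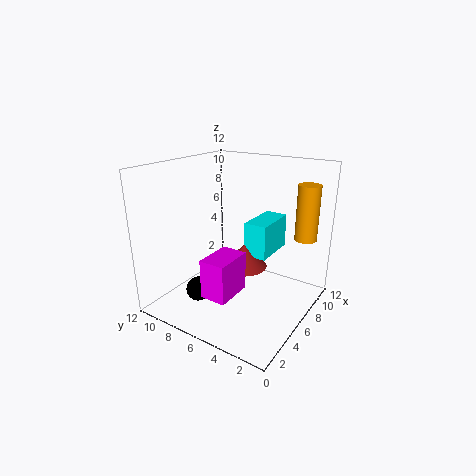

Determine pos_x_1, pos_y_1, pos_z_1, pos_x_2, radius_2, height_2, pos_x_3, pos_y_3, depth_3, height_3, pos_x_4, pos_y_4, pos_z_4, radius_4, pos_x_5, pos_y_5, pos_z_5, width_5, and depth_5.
pos_x_1 = 3
pos_y_1 = 8
pos_z_1 = 2
pos_x_2 = 7
radius_2 = 2
height_2 = 2
pos_x_3 = 1
pos_y_3 = 4
depth_3 = 2
height_3 = 3
pos_x_4 = 11
pos_y_4 = 2
pos_z_4 = 5
radius_4 = 1
pos_x_5 = 7
pos_y_5 = 4
pos_z_5 = 4
width_5 = 4
depth_5 = 2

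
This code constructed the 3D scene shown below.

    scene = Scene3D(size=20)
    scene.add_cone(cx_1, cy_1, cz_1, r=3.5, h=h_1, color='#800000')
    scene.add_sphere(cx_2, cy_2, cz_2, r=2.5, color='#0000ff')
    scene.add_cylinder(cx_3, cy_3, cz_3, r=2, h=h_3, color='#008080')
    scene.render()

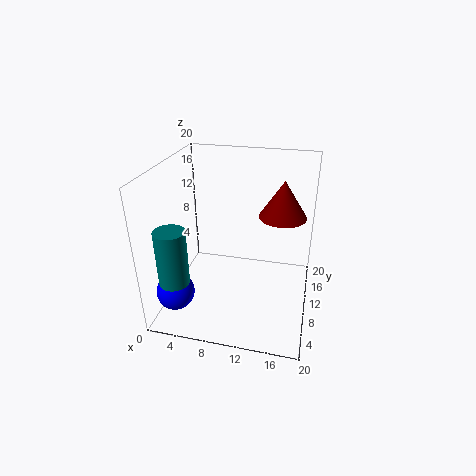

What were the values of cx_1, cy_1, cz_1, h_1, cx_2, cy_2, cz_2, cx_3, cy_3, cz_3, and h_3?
cx_1 = 15.5; cy_1 = 15; cz_1 = 11.5; h_1 = 5.5; cx_2 = 3; cy_2 = 3.5; cz_2 = 4.5; cx_3 = 3; cy_3 = 3.5; cz_3 = 4; h_3 = 9.5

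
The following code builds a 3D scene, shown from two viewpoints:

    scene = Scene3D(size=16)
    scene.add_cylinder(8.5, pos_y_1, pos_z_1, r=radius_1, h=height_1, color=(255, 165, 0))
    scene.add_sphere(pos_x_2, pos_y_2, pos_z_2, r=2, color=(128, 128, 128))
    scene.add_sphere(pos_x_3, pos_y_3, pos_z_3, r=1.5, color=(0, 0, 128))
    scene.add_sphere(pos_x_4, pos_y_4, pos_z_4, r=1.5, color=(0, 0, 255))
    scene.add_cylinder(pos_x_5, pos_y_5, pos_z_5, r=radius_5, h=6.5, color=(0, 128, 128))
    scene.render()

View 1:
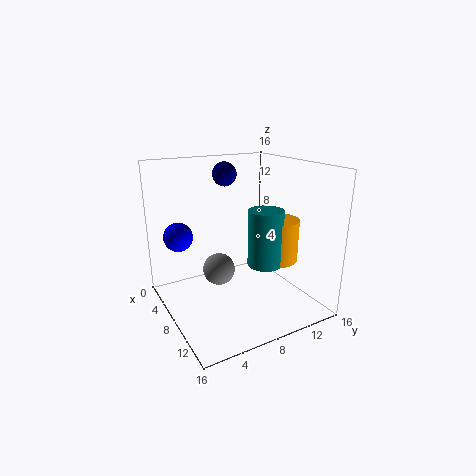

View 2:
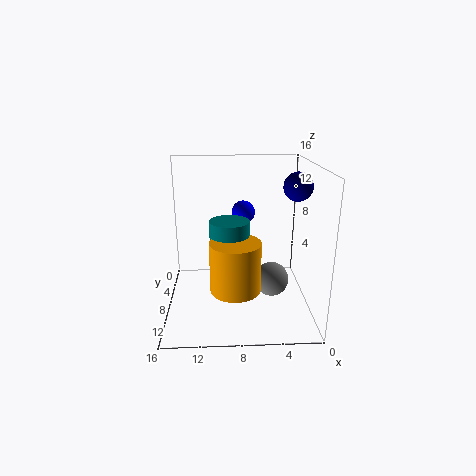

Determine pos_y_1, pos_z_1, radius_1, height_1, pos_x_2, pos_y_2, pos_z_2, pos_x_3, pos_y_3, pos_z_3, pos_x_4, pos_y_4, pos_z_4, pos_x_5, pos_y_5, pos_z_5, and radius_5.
pos_y_1 = 13; pos_z_1 = 4.5; radius_1 = 2.5; height_1 = 5; pos_x_2 = 4; pos_y_2 = 7.5; pos_z_2 = 2.5; pos_x_3 = 2; pos_y_3 = 9.5; pos_z_3 = 14; pos_x_4 = 7; pos_y_4 = 1.5; pos_z_4 = 9; pos_x_5 = 9; pos_y_5 = 11; pos_z_5 = 4.5; radius_5 = 2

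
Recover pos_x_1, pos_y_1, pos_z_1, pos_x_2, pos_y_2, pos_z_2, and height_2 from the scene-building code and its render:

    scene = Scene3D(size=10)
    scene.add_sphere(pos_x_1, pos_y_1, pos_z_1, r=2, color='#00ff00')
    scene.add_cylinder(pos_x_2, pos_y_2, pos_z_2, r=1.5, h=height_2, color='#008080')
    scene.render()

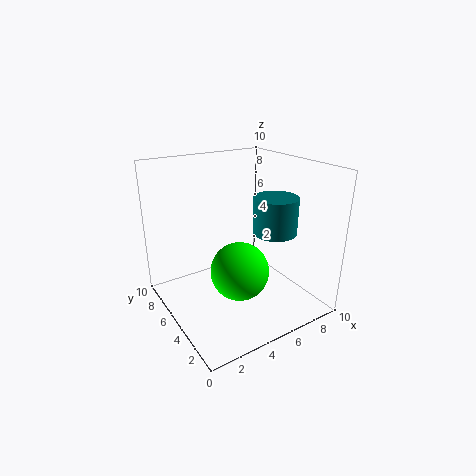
pos_x_1 = 4.5; pos_y_1 = 4; pos_z_1 = 3; pos_x_2 = 7; pos_y_2 = 3.5; pos_z_2 = 5.5; height_2 = 2.5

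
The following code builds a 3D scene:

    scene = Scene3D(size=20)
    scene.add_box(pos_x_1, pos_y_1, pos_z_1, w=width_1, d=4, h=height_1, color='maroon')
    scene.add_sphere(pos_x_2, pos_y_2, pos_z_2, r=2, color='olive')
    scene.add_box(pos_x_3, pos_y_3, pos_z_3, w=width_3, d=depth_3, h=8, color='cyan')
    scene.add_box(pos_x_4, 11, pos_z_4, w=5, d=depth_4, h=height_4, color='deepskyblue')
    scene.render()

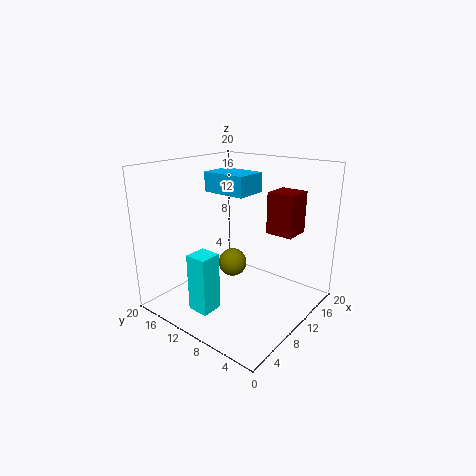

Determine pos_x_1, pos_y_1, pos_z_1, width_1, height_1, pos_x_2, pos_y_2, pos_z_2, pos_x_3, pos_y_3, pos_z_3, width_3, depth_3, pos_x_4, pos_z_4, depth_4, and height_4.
pos_x_1 = 14
pos_y_1 = 4
pos_z_1 = 10
width_1 = 4
height_1 = 6
pos_x_2 = 10
pos_y_2 = 11
pos_z_2 = 6
pos_x_3 = 3
pos_y_3 = 10
pos_z_3 = 1
width_3 = 3
depth_3 = 3
pos_x_4 = 12
pos_z_4 = 15
depth_4 = 7
height_4 = 3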